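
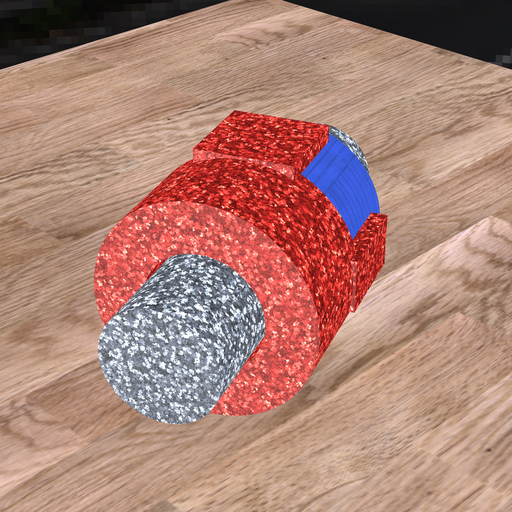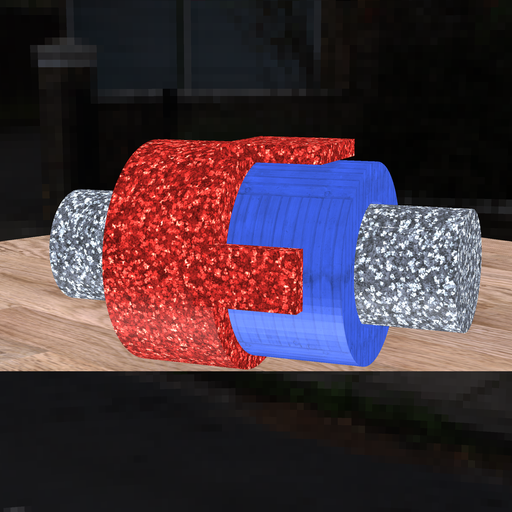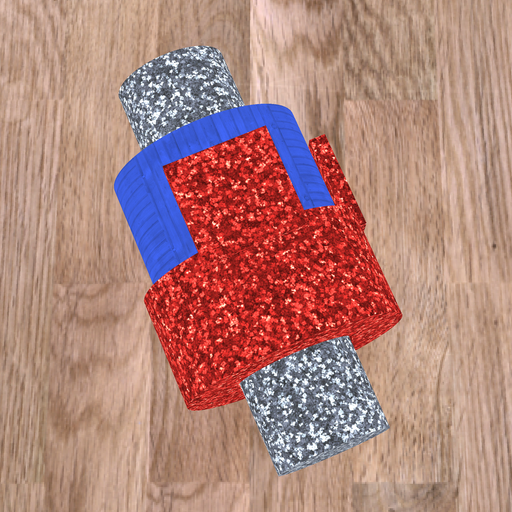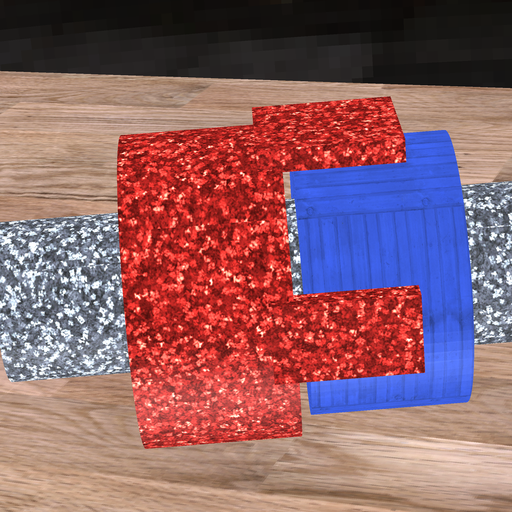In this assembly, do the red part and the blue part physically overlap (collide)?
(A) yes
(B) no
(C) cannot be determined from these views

(B) no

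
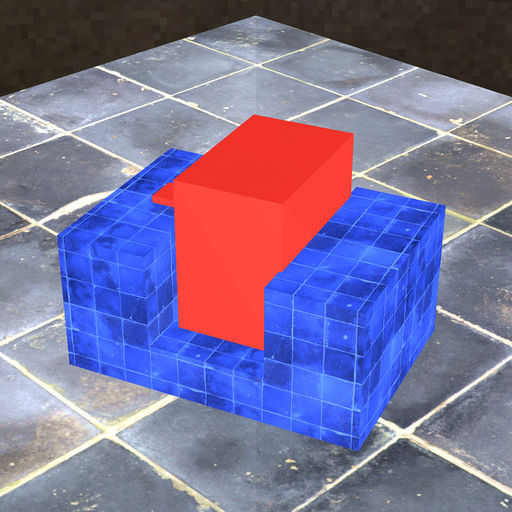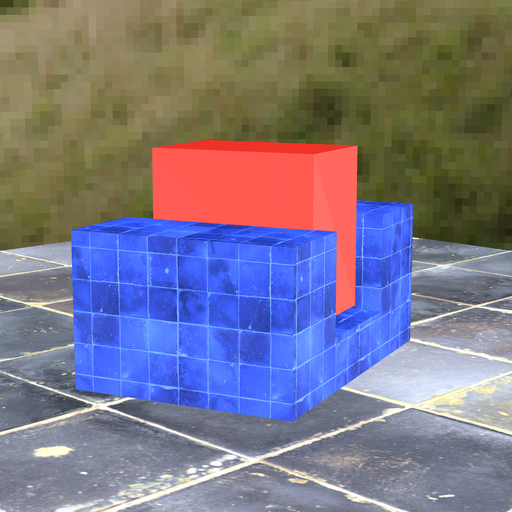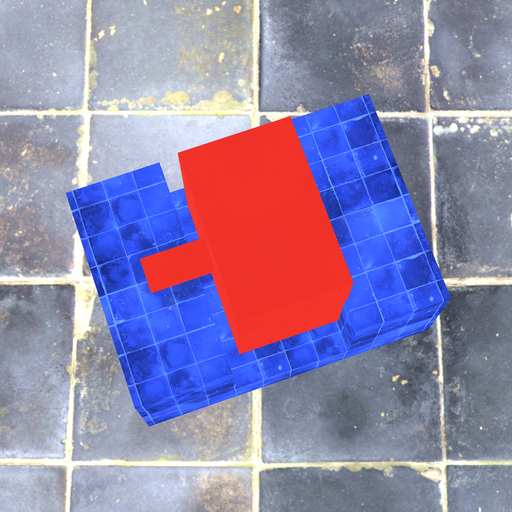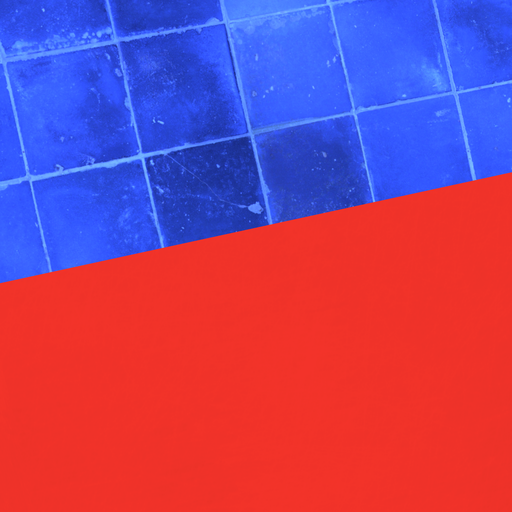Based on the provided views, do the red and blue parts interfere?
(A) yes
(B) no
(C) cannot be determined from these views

(A) yes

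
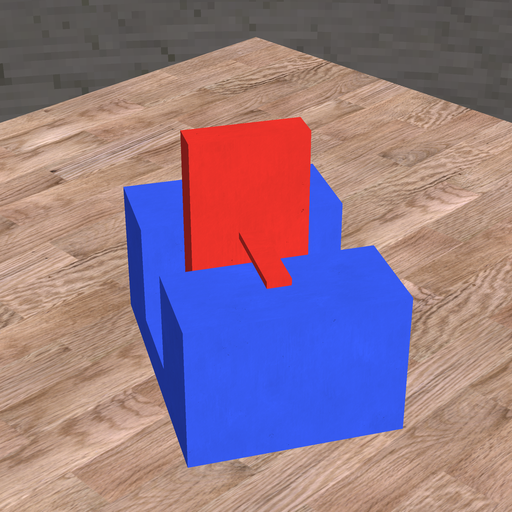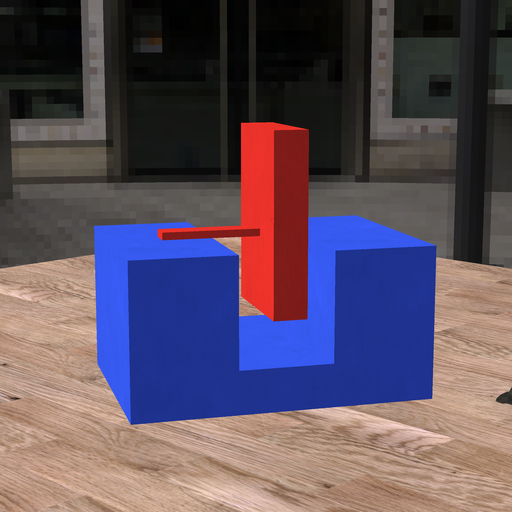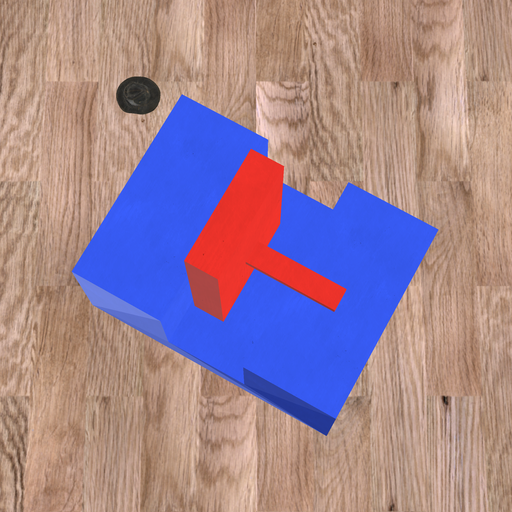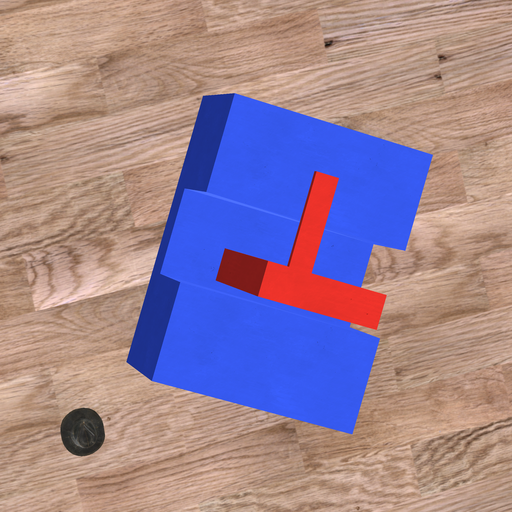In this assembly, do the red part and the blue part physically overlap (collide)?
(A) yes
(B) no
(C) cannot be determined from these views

(B) no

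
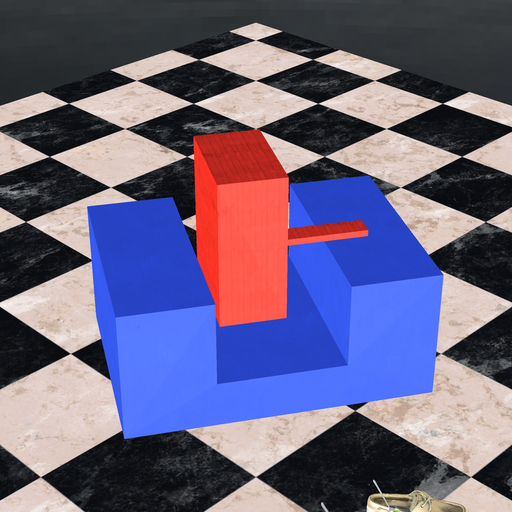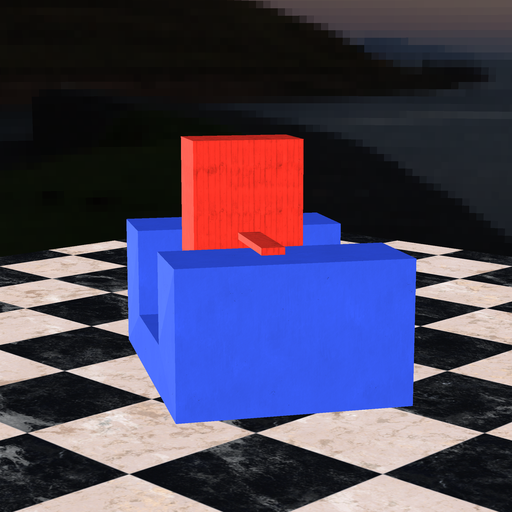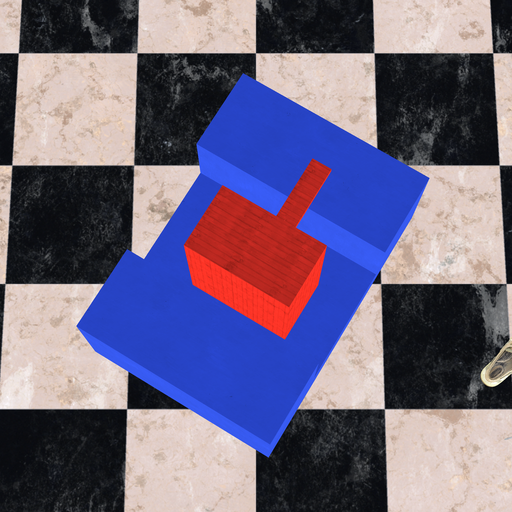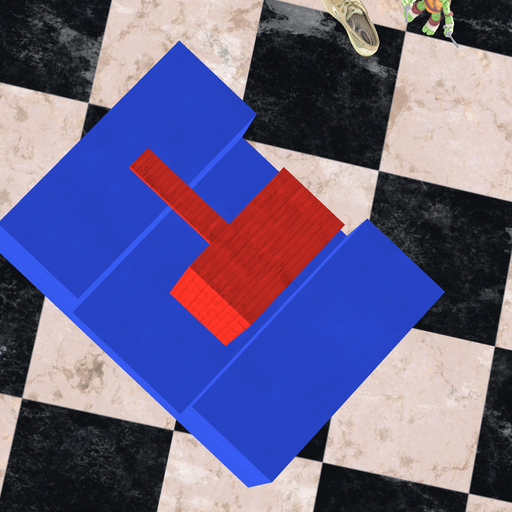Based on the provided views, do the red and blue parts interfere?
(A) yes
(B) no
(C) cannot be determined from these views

(B) no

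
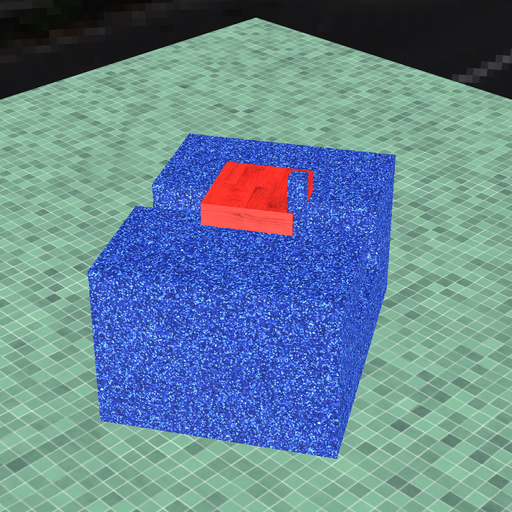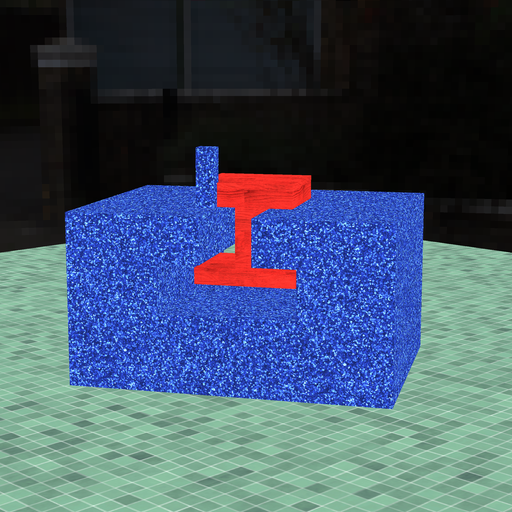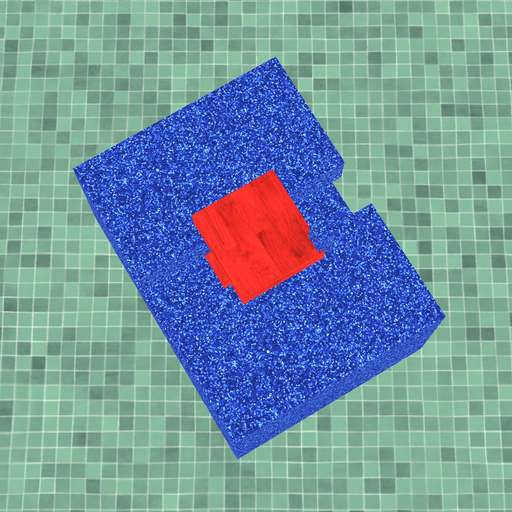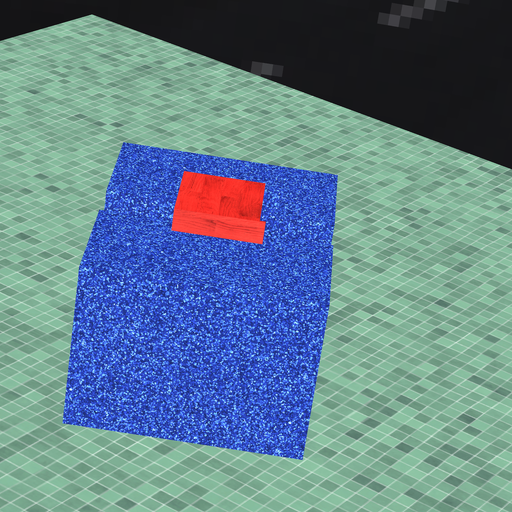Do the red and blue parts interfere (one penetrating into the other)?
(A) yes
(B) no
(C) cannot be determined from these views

(A) yes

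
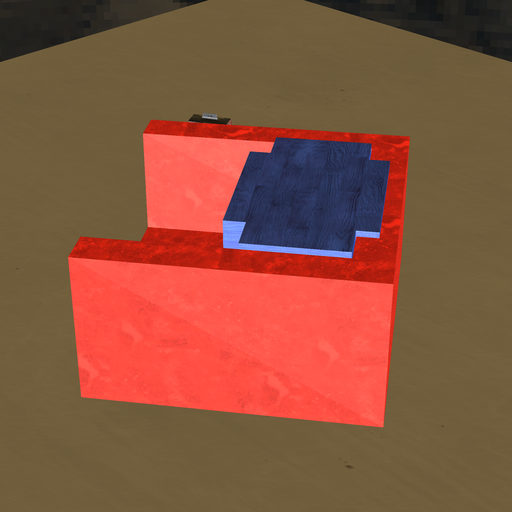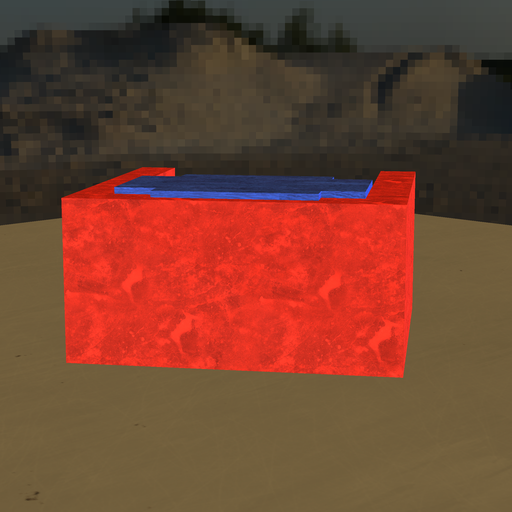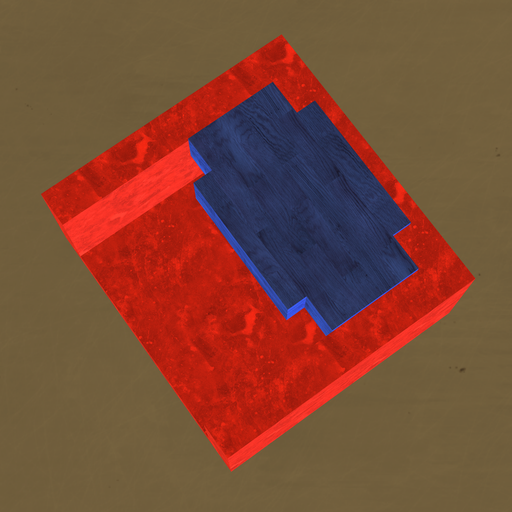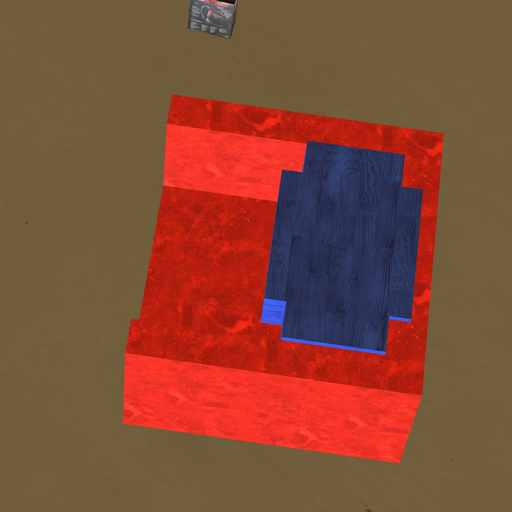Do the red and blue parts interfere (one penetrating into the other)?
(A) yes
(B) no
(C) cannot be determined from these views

(A) yes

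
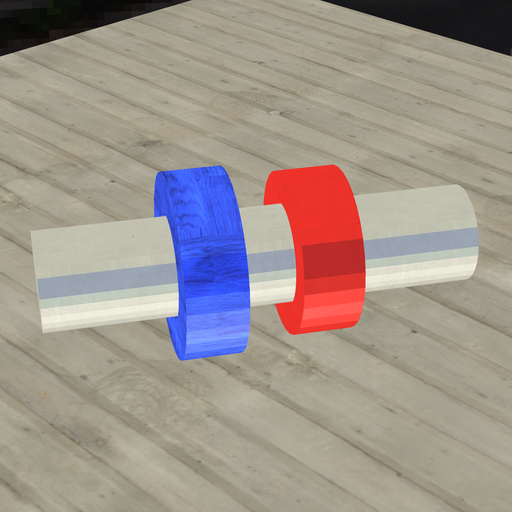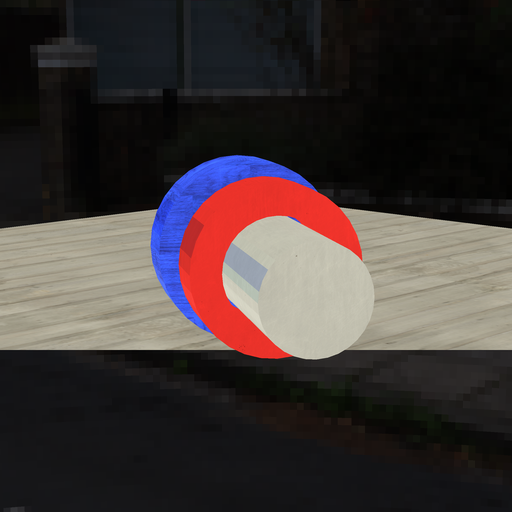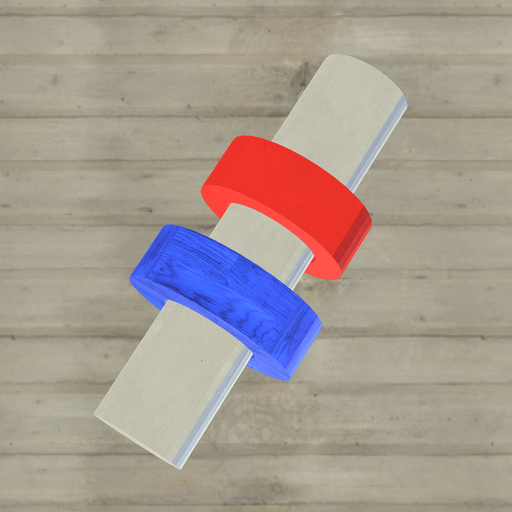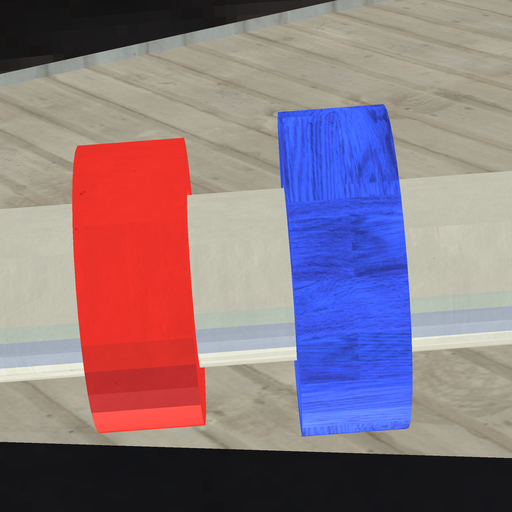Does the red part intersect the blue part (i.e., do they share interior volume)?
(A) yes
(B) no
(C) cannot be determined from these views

(B) no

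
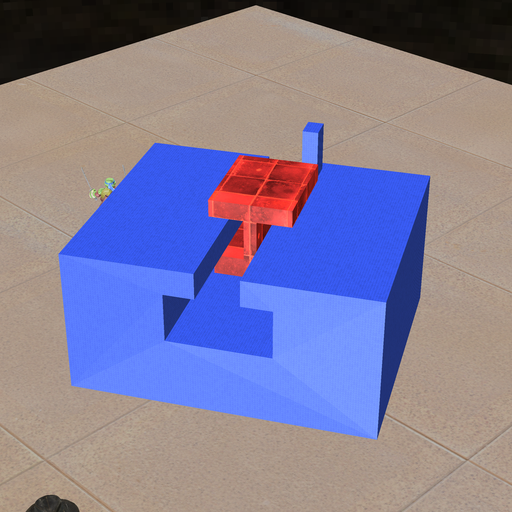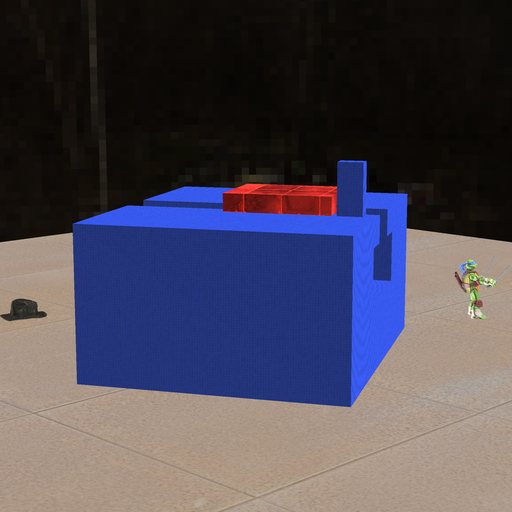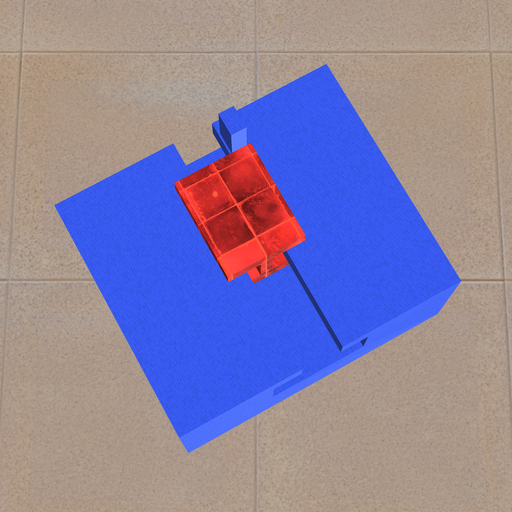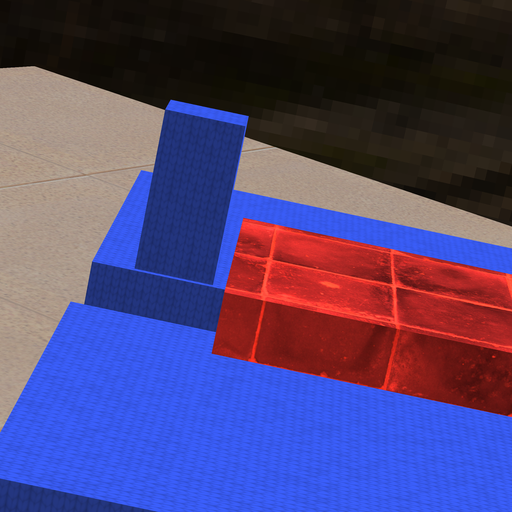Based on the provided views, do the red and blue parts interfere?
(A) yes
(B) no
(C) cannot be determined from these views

(B) no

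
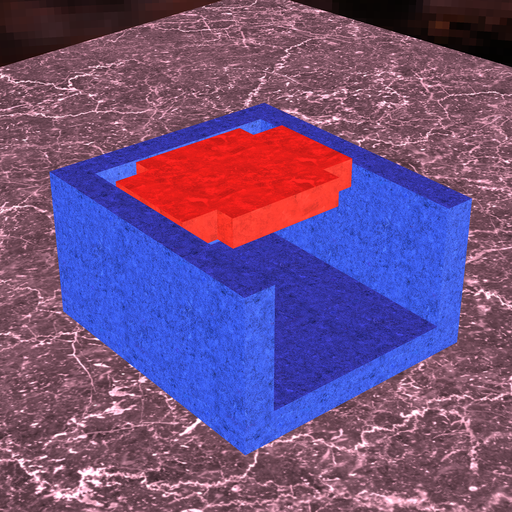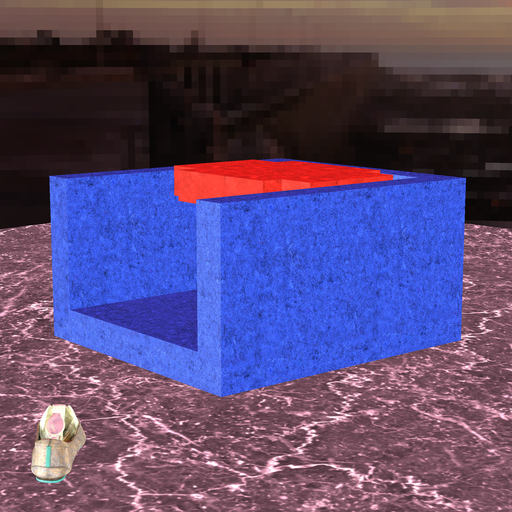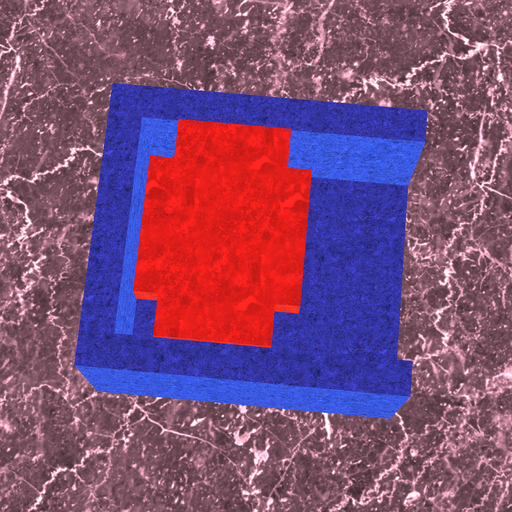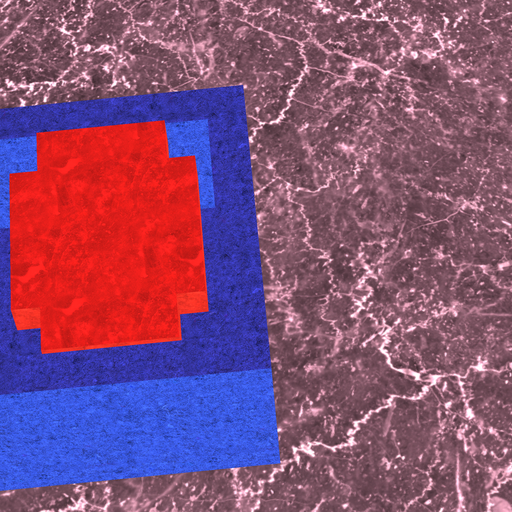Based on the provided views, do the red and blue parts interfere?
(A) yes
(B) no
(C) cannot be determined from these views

(B) no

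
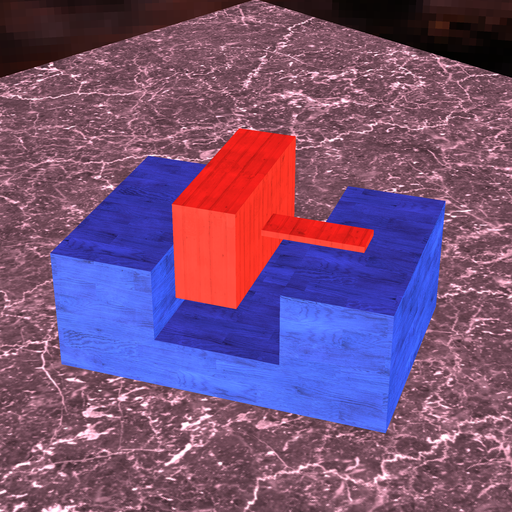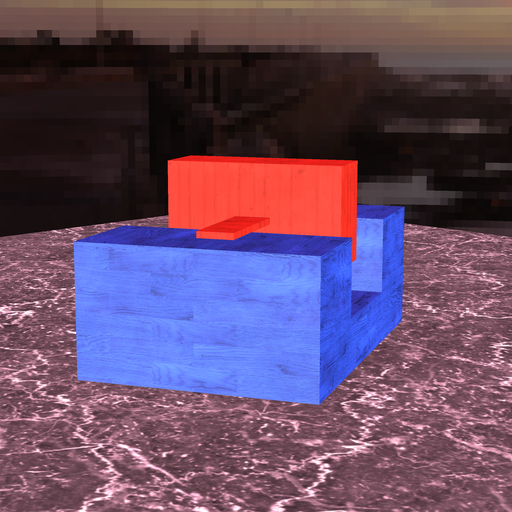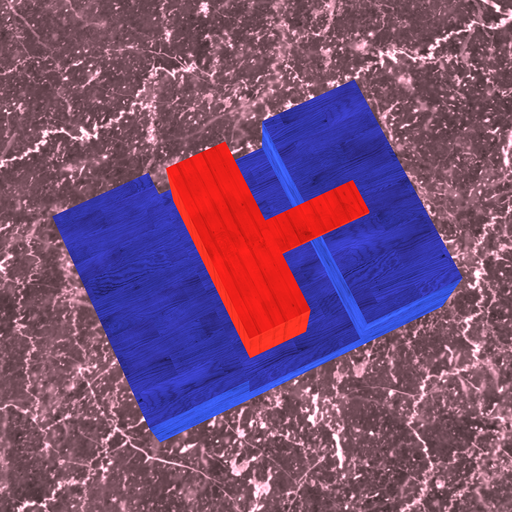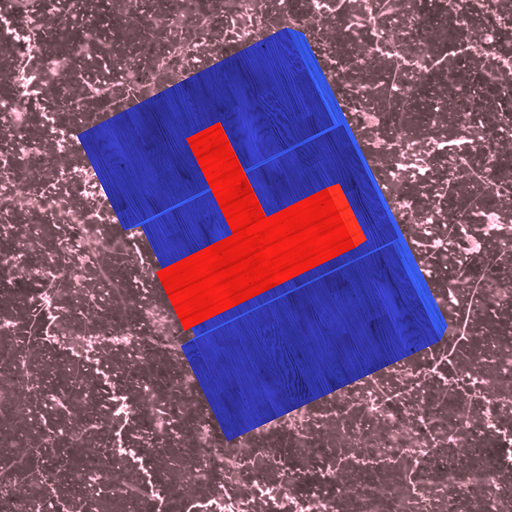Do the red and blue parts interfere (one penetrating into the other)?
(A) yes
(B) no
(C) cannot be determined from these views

(B) no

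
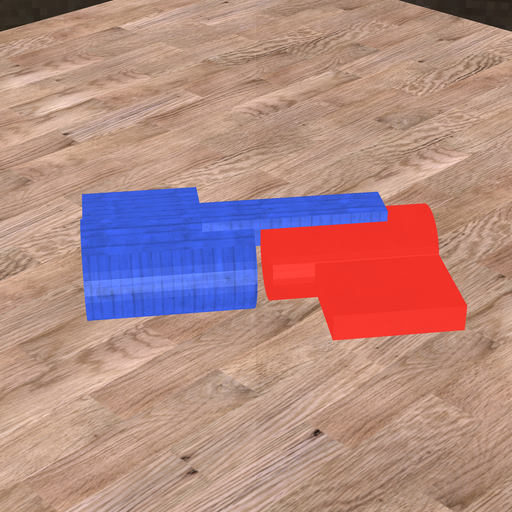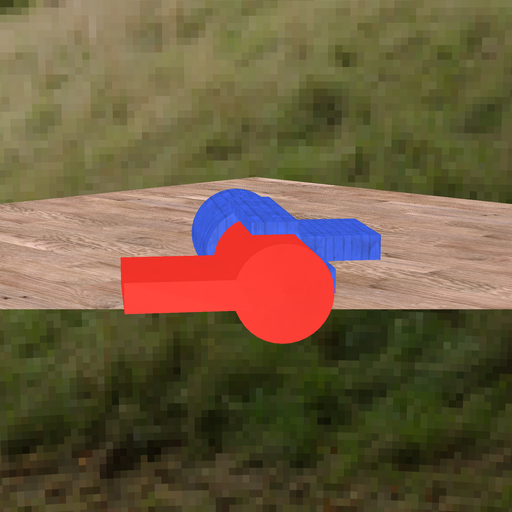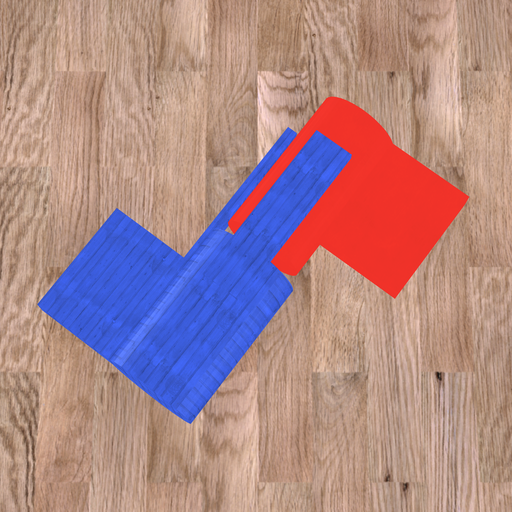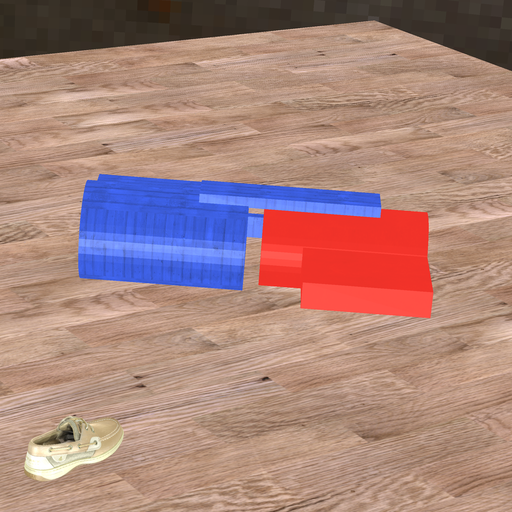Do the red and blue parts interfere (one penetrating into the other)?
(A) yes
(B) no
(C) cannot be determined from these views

(B) no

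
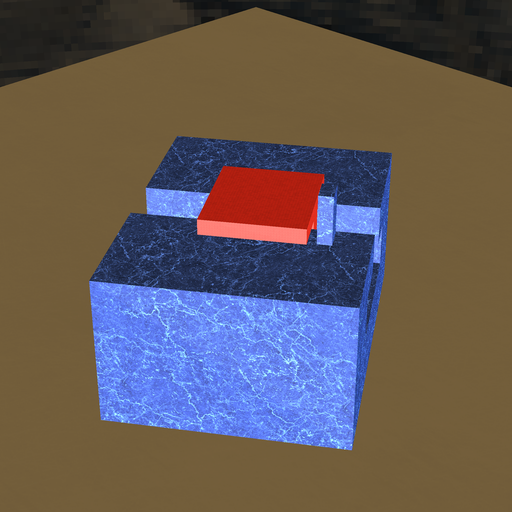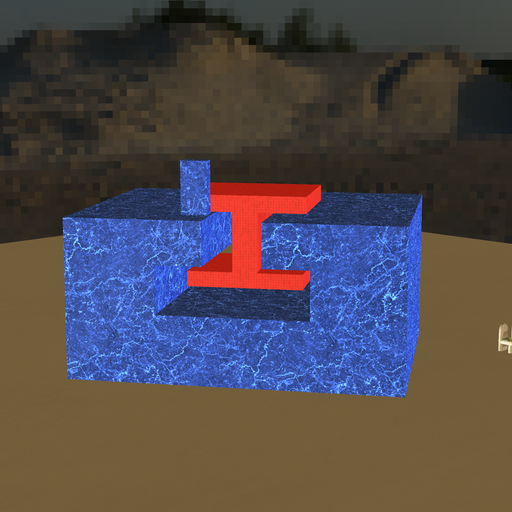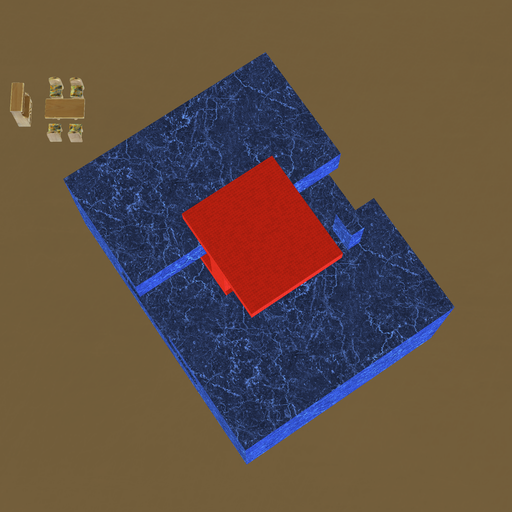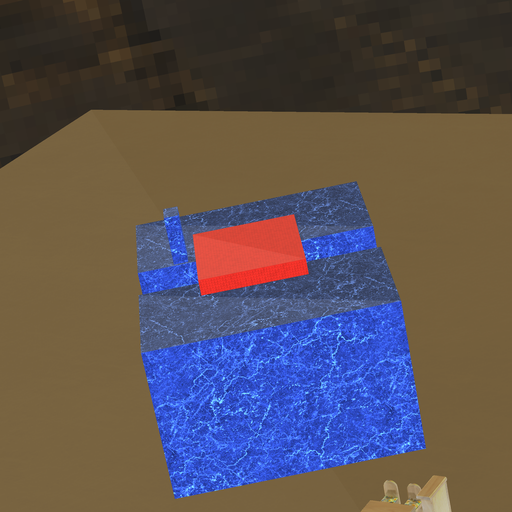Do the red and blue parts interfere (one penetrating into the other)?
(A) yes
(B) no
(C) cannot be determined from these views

(B) no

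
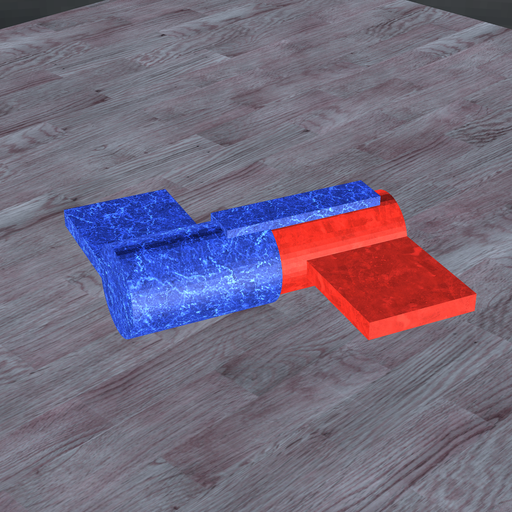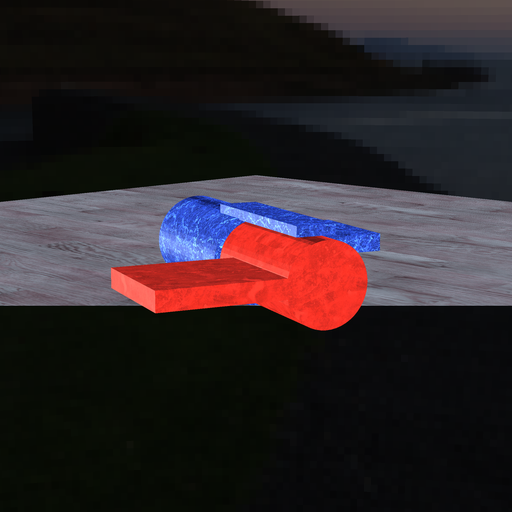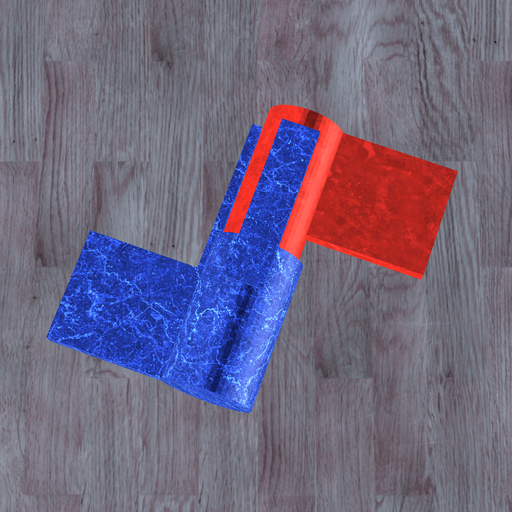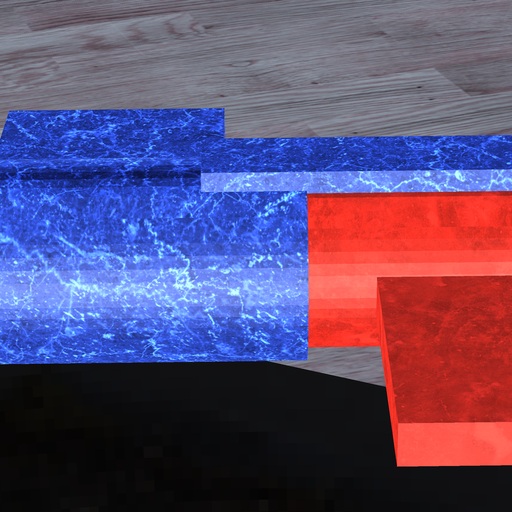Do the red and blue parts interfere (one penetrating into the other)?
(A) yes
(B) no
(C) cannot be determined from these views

(A) yes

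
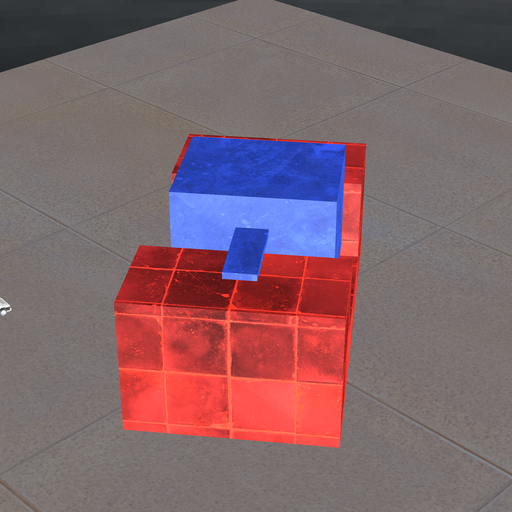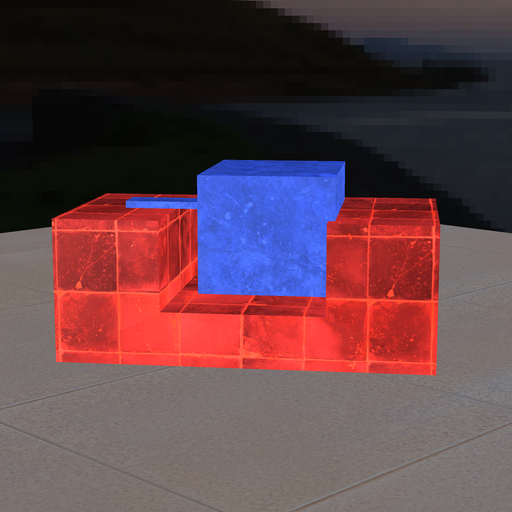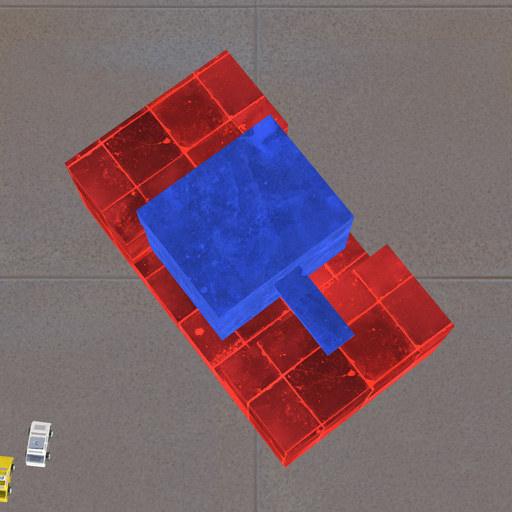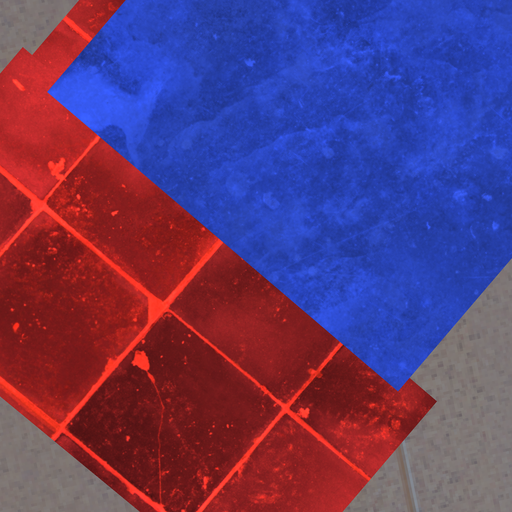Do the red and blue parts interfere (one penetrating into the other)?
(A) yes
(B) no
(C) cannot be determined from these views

(A) yes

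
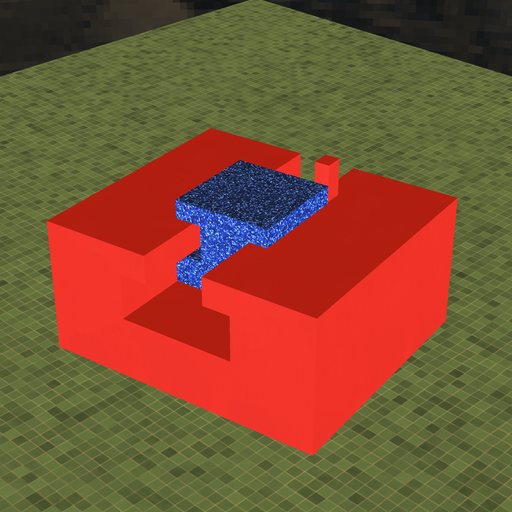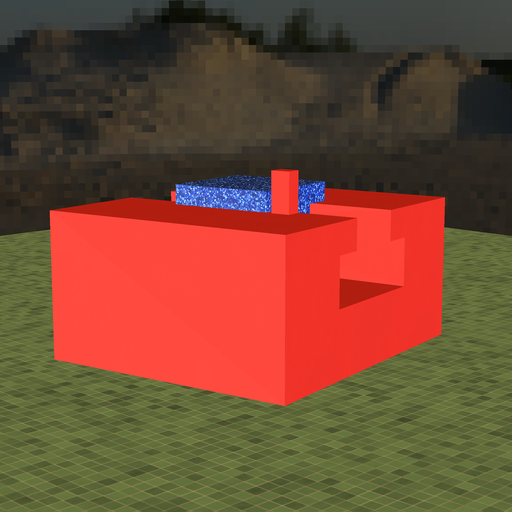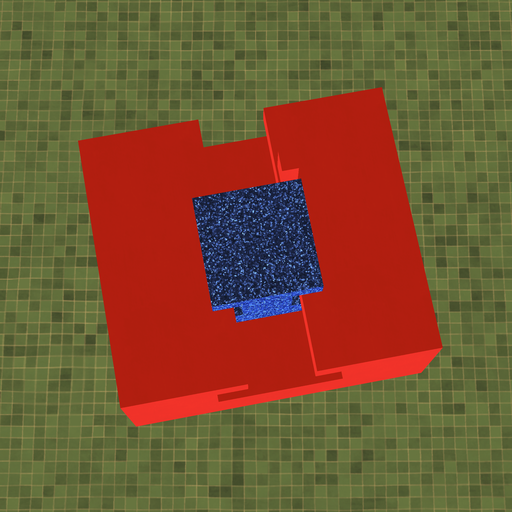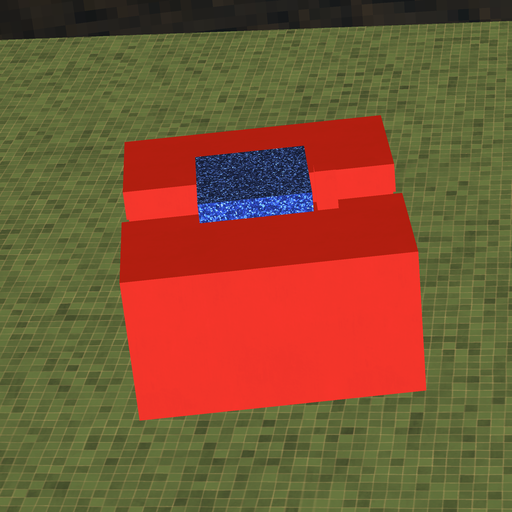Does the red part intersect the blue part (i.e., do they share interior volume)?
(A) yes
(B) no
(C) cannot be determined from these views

(B) no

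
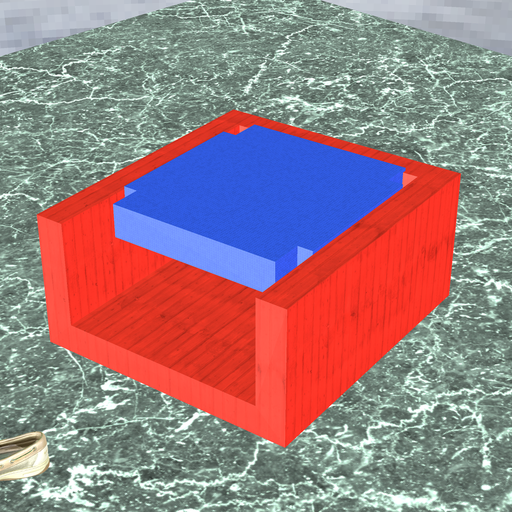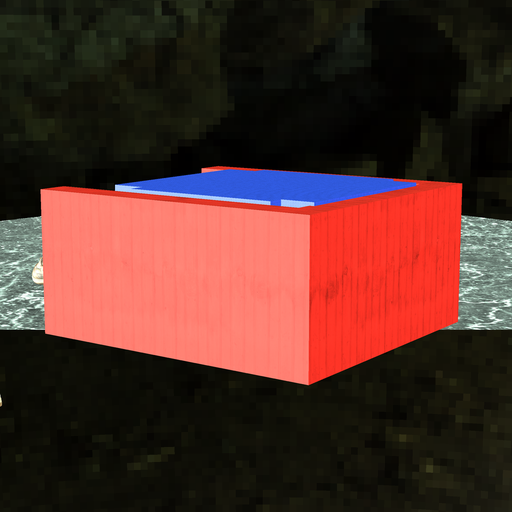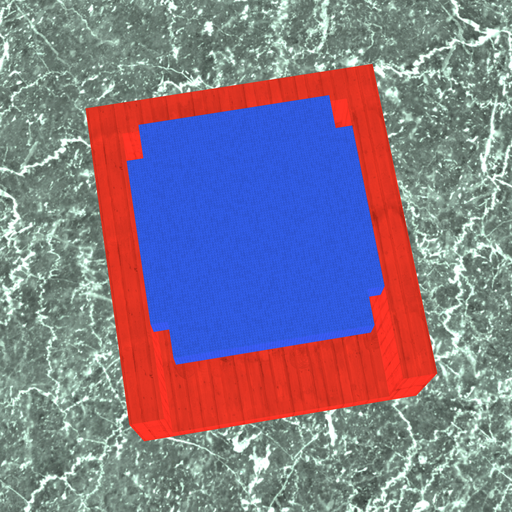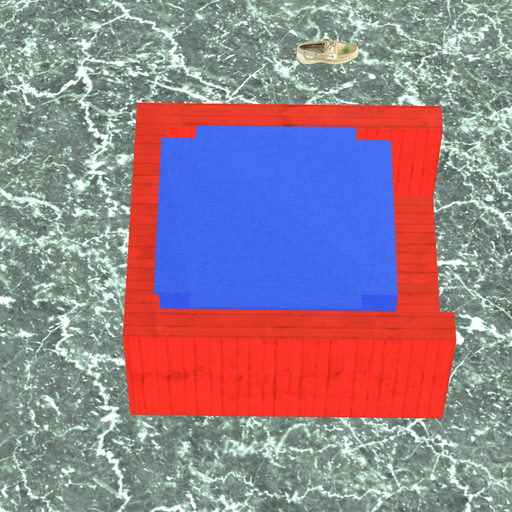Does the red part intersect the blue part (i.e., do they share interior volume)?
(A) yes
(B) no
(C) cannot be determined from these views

(A) yes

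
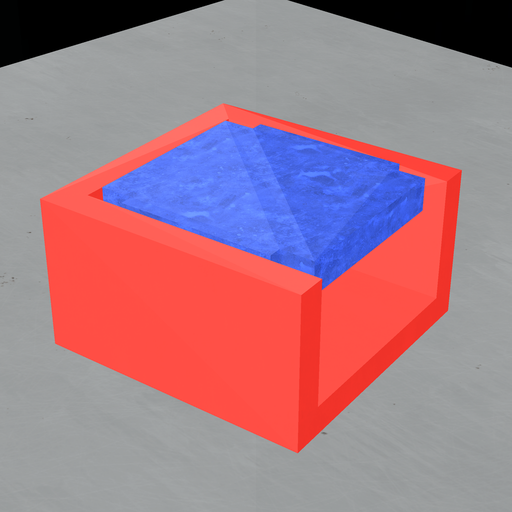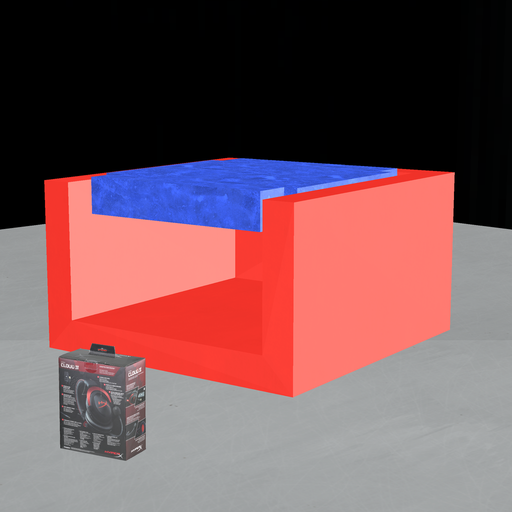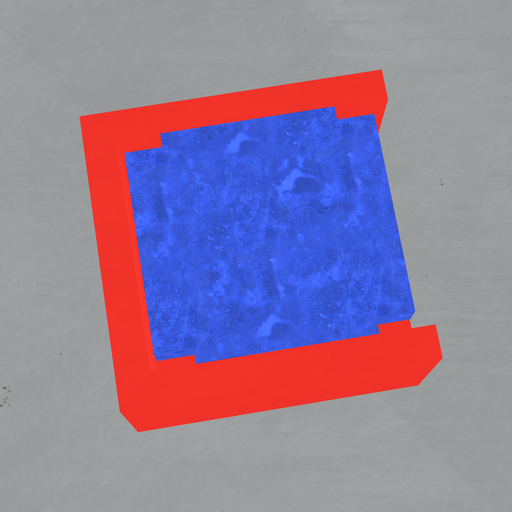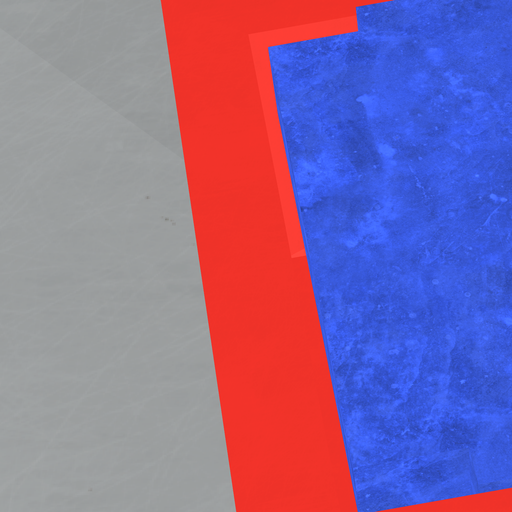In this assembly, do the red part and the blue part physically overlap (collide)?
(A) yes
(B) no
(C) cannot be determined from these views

(B) no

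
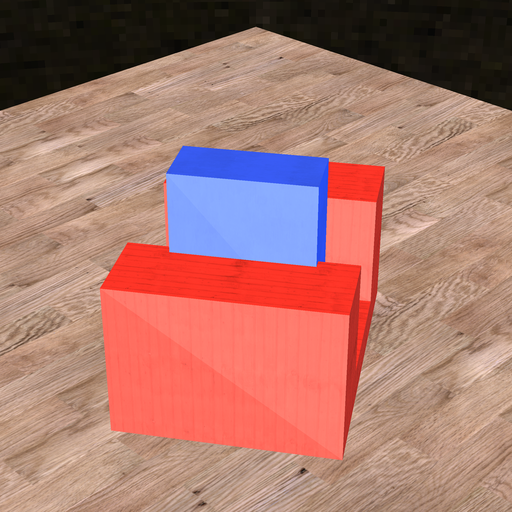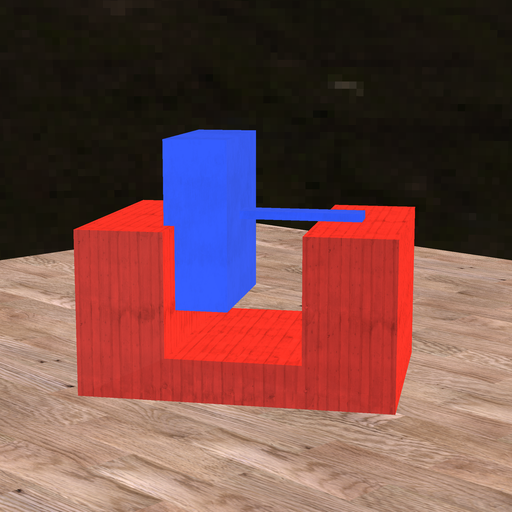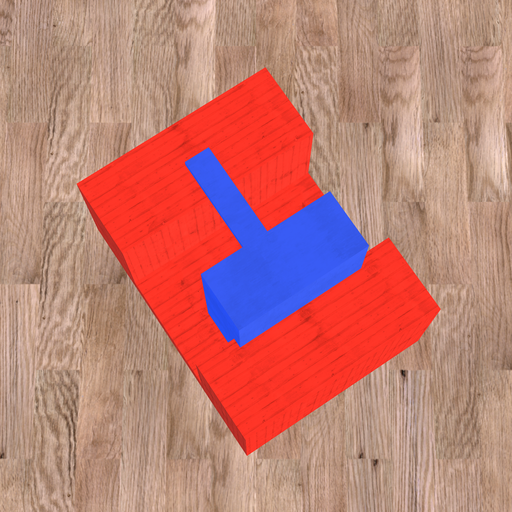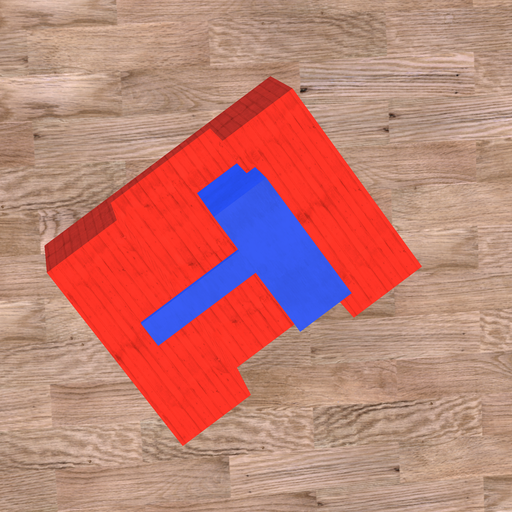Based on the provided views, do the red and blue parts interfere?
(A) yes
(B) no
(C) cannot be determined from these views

(A) yes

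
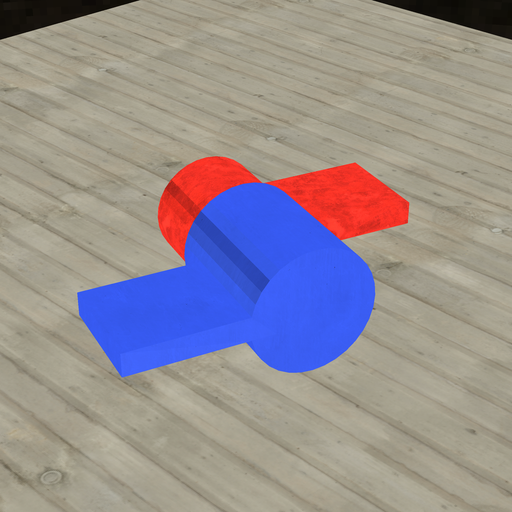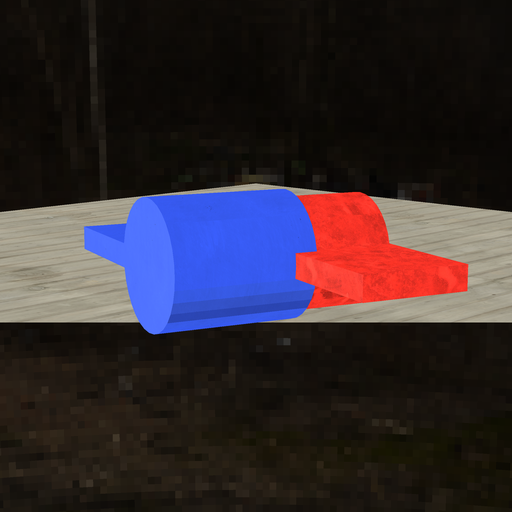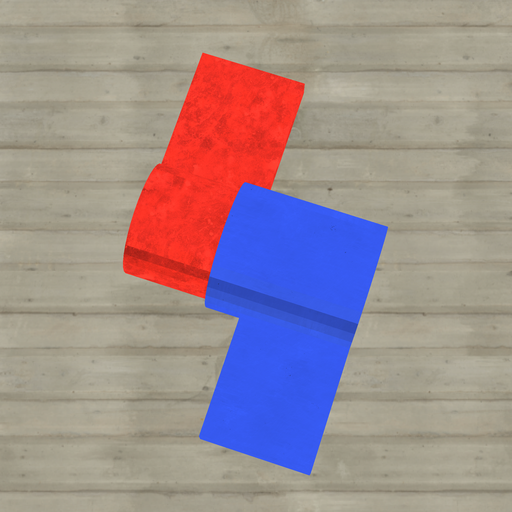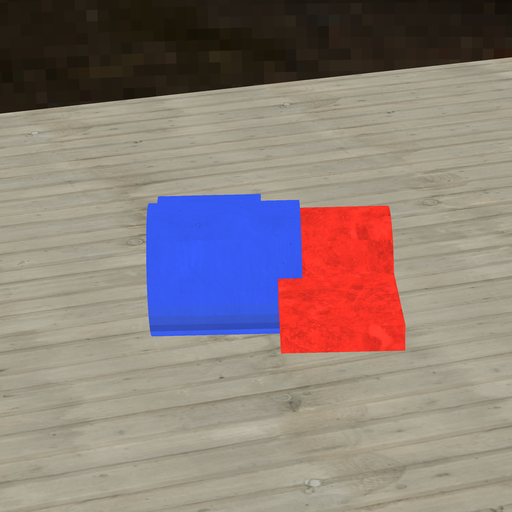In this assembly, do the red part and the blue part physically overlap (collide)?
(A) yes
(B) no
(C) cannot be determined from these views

(A) yes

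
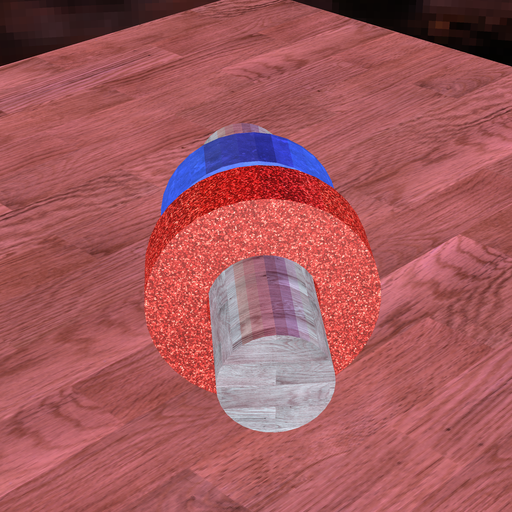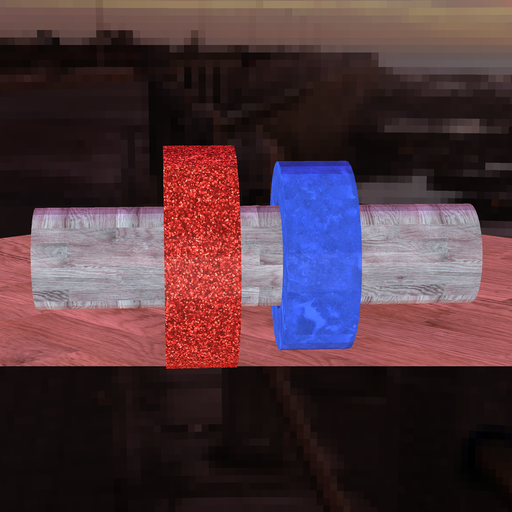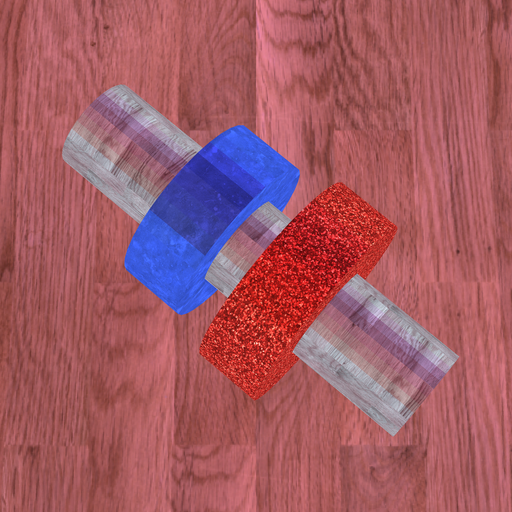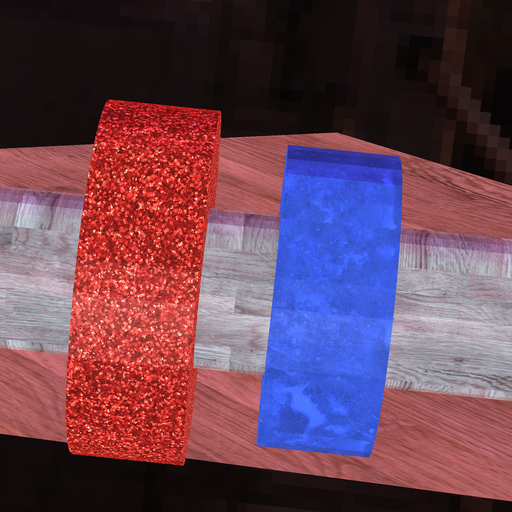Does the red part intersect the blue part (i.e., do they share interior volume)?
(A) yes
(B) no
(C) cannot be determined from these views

(B) no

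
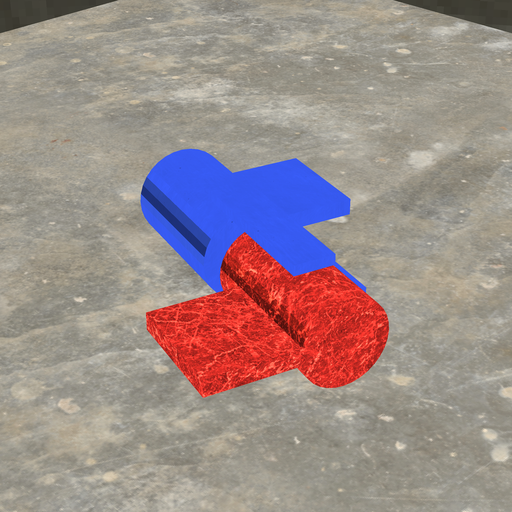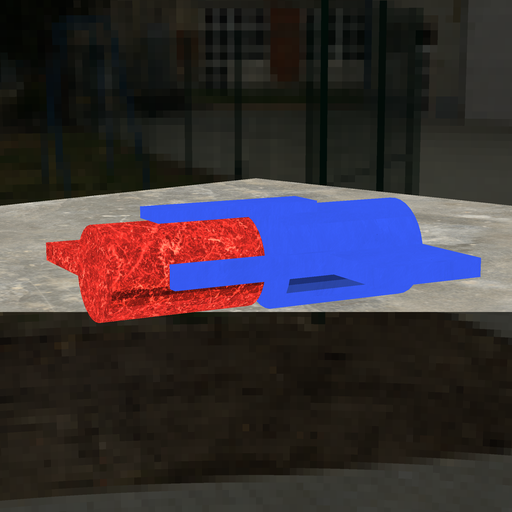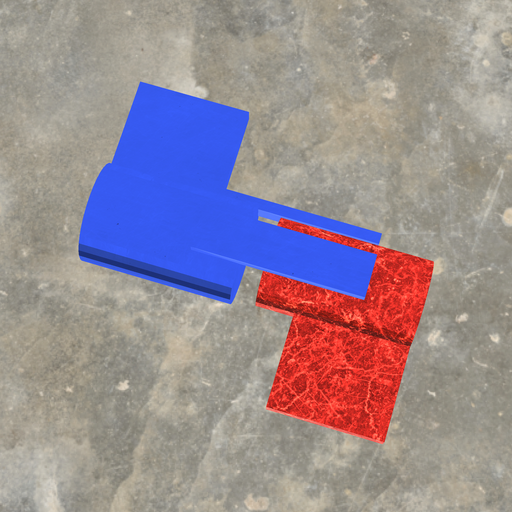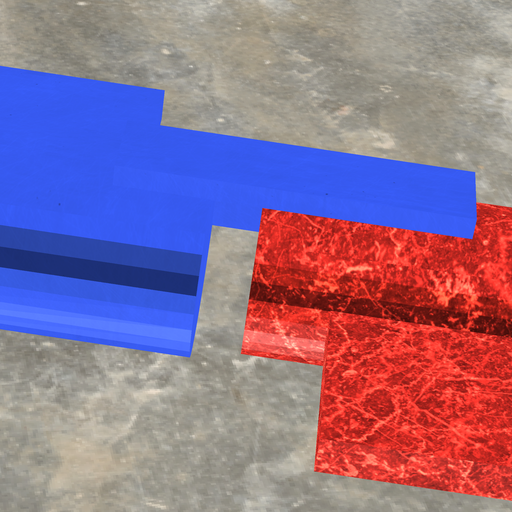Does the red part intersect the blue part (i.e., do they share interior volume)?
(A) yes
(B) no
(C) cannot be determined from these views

(B) no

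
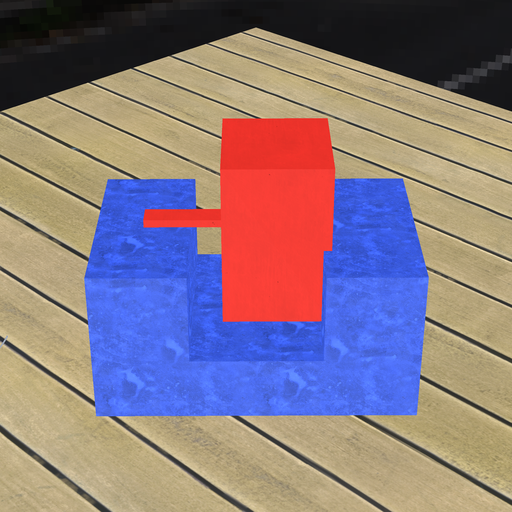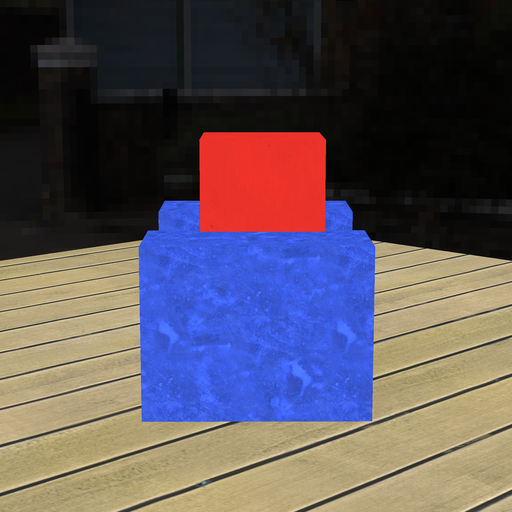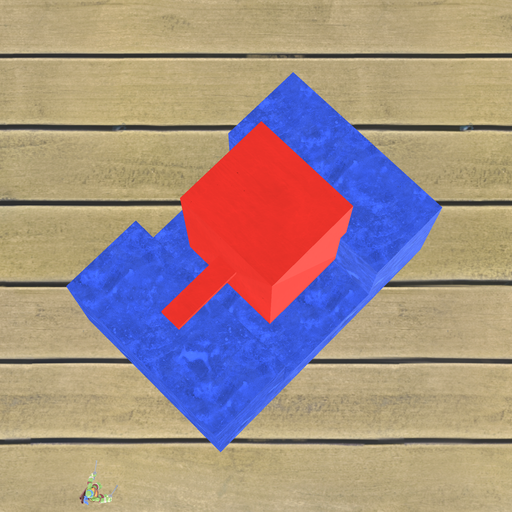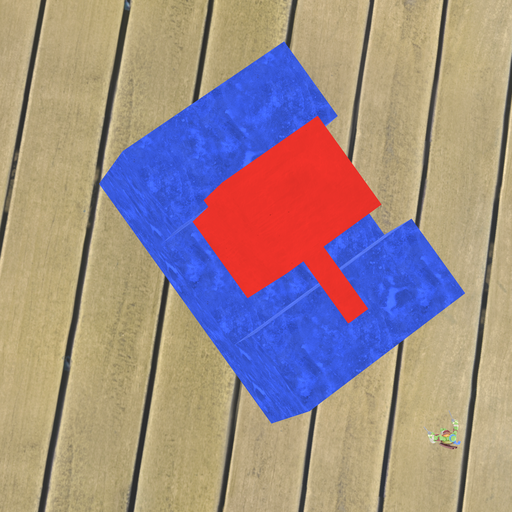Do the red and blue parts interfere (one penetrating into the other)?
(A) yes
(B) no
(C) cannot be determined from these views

(A) yes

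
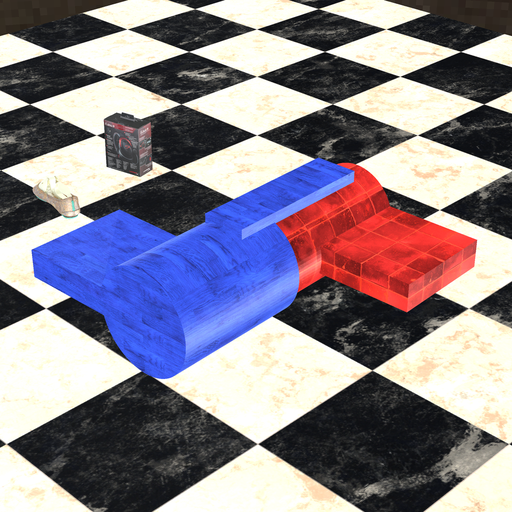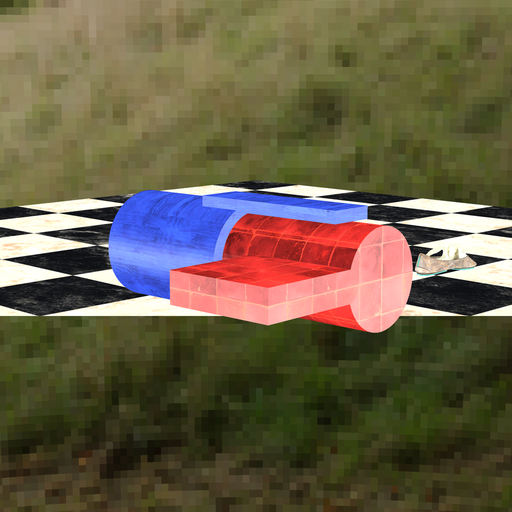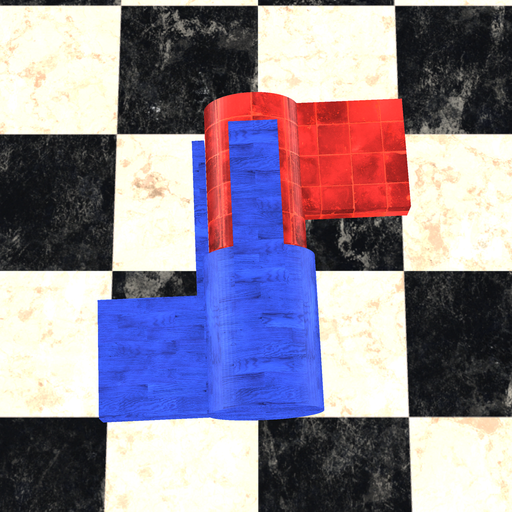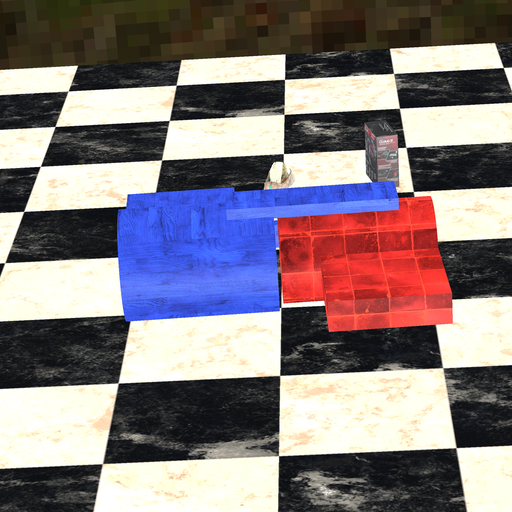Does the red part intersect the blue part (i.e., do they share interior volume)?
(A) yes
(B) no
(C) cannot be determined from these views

(B) no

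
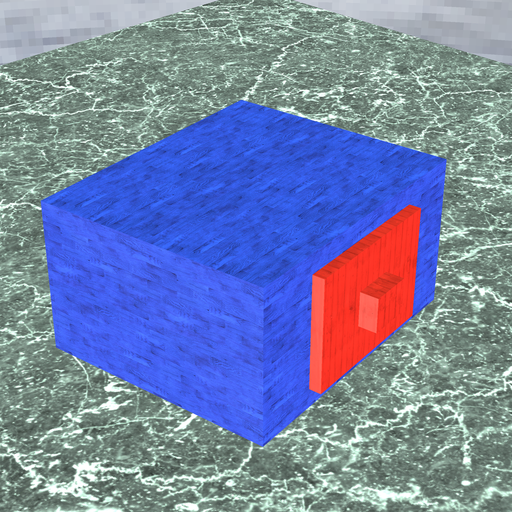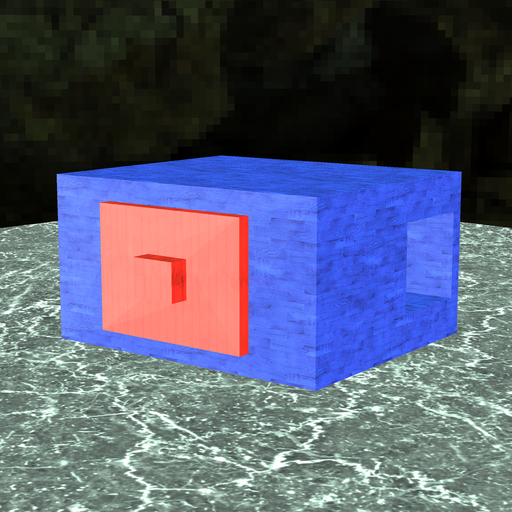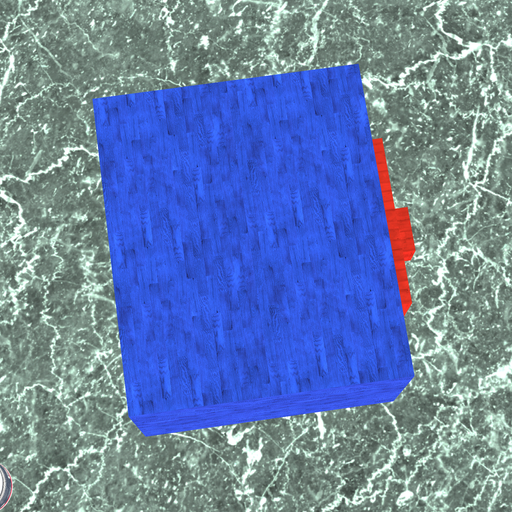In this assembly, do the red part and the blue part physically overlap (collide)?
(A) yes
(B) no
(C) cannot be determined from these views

(C) cannot be determined from these views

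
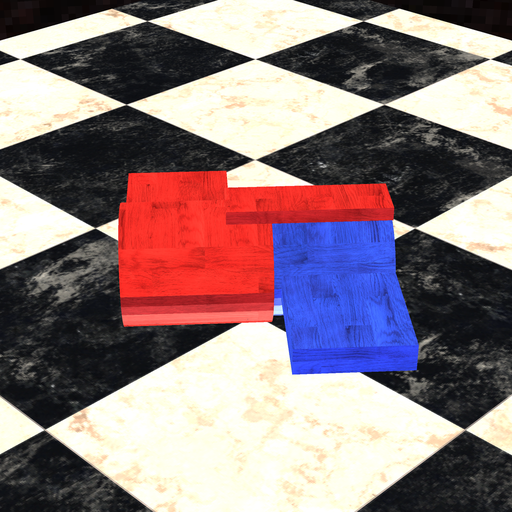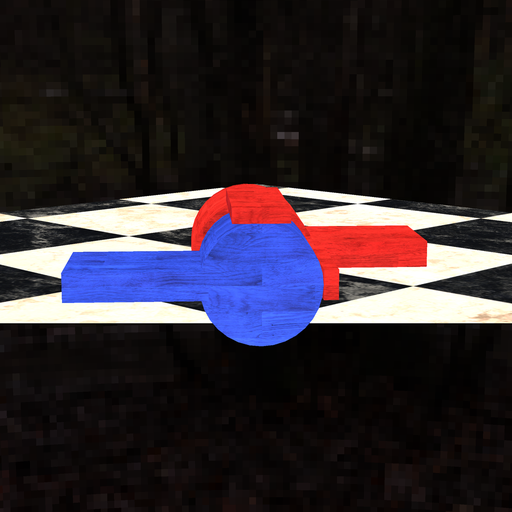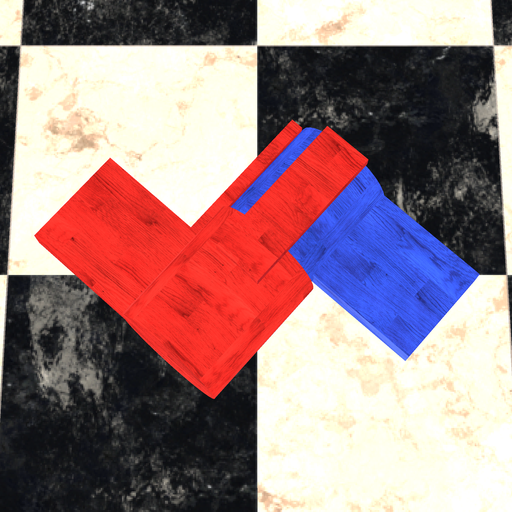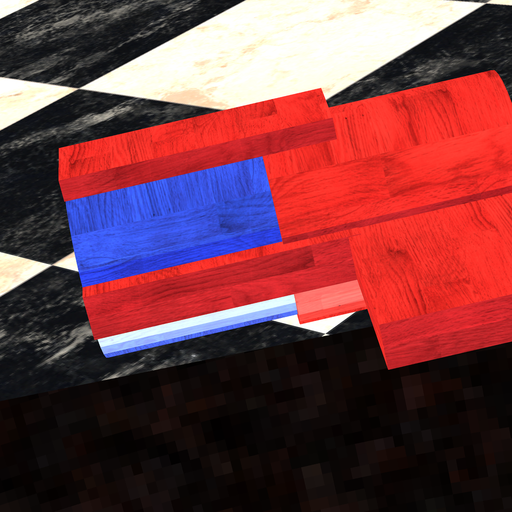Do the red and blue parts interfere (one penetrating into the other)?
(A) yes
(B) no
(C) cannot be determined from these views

(A) yes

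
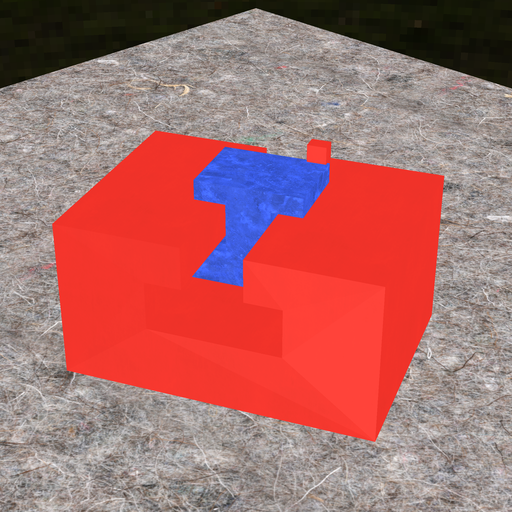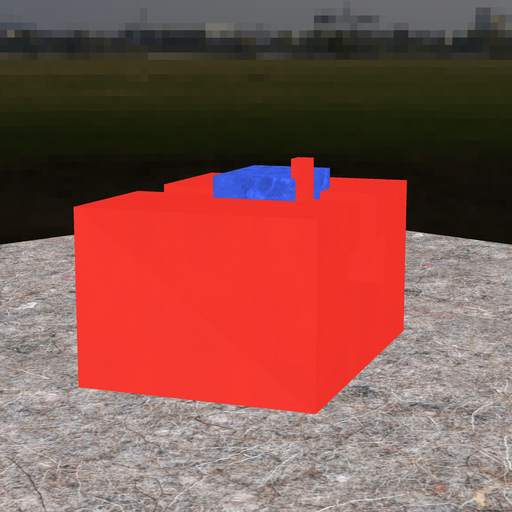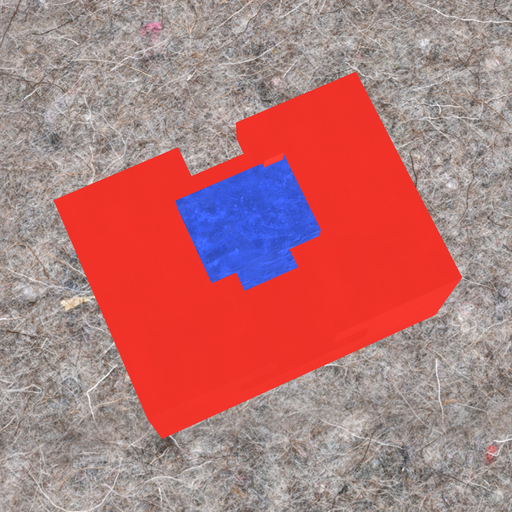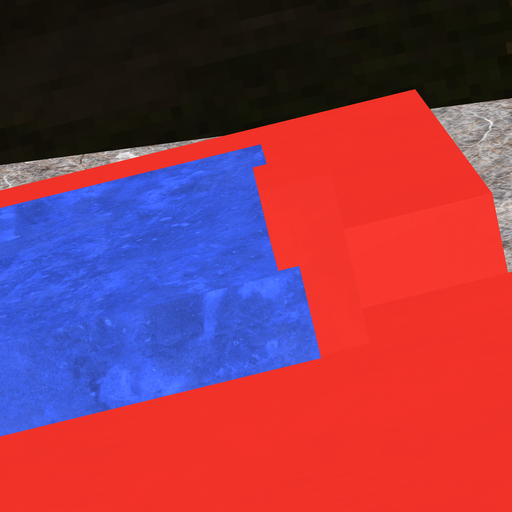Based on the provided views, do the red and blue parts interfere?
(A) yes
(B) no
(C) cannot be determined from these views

(A) yes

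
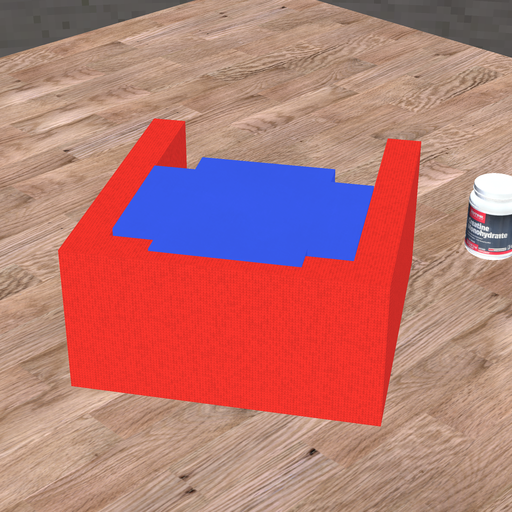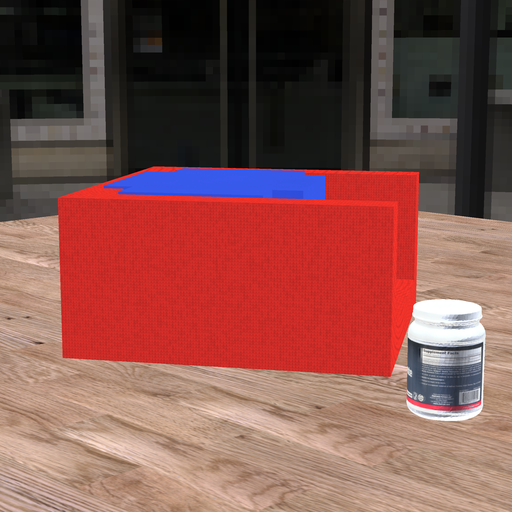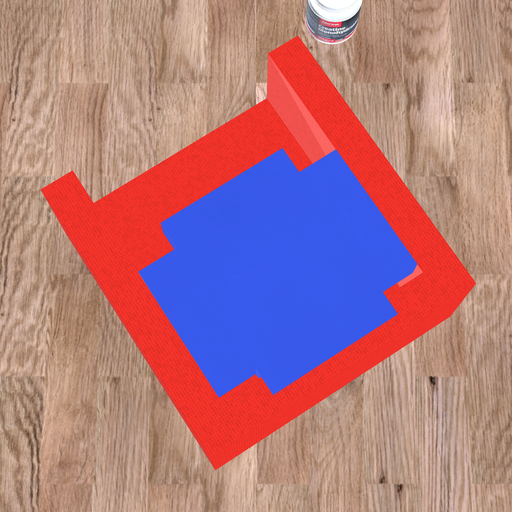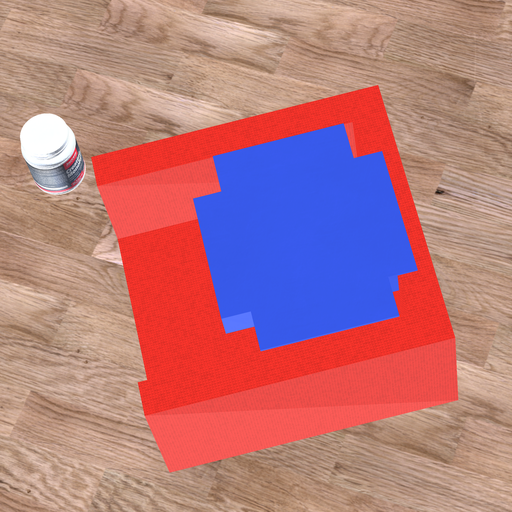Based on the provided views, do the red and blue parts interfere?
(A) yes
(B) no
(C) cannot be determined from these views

(A) yes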